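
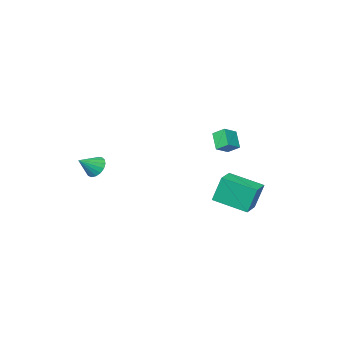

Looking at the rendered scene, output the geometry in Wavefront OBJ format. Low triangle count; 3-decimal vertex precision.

v -3.418 1.028 -4.243
v -3.823 1.342 -2.56
v -4.602 2.708 -4.841
v -5.007 3.022 -3.157
v -2.433 1.758 -4.143
v -2.838 2.072 -2.459
v -3.617 3.438 -4.74
v -4.022 3.752 -3.057
v -2.351 3.032 1.074
v -2.697 3.654 1.538
v -2.07 3.813 0.236
v -2.416 4.435 0.699
v -1.504 3.185 1.501
v -1.85 3.807 1.964
v -1.223 3.966 0.662
v -1.569 4.588 1.126
v 2.937 -1.491 -1.623
v 3.336 -1.25 -2.21
v 4.003 -1.489 -0.897
v 3.227 -0.947 -2.051
v 3.051 -0.77 -1.793
v 2.849 -0.757 -1.497
v 2.667 -0.913 -1.229
v 2.547 -1.201 -1.052
v 2.516 -1.556 -1.006
v 2.582 -1.896 -1.101
v 2.729 -2.143 -1.316
v 2.924 -2.241 -1.601
v 3.121 -2.167 -1.891
v 3.277 -1.938 -2.12
v 3.354 -1.607 -2.235
f 2 4 1
f 5 2 1
f 1 4 3
f 3 5 1
f 2 8 4
f 6 2 5
f 6 8 2
f 4 8 3
f 7 5 3
f 3 8 7
f 7 6 5
f 8 6 7
f 10 12 9
f 13 10 9
f 9 12 11
f 11 13 9
f 10 16 12
f 14 10 13
f 14 16 10
f 12 16 11
f 15 13 11
f 11 16 15
f 15 14 13
f 16 14 15
f 18 17 20
f 18 20 19
f 20 17 21
f 20 21 19
f 21 17 22
f 21 22 19
f 22 17 23
f 22 23 19
f 23 17 24
f 23 24 19
f 24 17 25
f 24 25 19
f 25 17 26
f 25 26 19
f 26 17 27
f 26 27 19
f 27 17 28
f 27 28 19
f 28 17 29
f 28 29 19
f 29 17 30
f 29 30 19
f 30 17 31
f 30 31 19
f 31 17 18
f 31 18 19



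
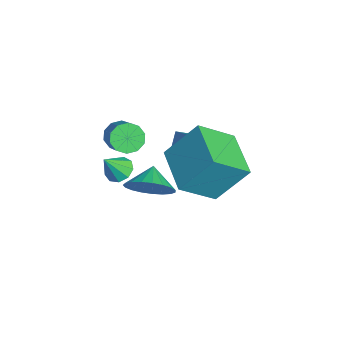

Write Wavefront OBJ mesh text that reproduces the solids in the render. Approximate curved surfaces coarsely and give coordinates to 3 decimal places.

v 4.254 1.041 1.117
v 4.812 1.077 1.946
v 3.426 1.319 1.663
v 4.847 1.465 1.801
v 4.78 1.78 1.538
v 4.622 1.967 1.202
v 4.4 1.994 0.852
v 4.152 1.856 0.547
v 3.923 1.577 0.341
v 3.75 1.206 0.269
v 3.665 0.806 0.344
v 3.682 0.446 0.552
v 3.797 0.19 0.858
v 3.992 0.08 1.209
v 4.231 0.137 1.544
v 4.475 0.35 1.805
v 4.681 0.682 1.947
v -0.76 2.5 -2.058
v -1.602 2.951 -0.927
v -0.841 3.395 -2.475
v -1.682 3.845 -1.344
v 0.582 2.995 -1.256
v -0.259 3.445 -0.125
v 0.502 3.889 -1.673
v -0.34 4.34 -0.542
v 0.603 3.6 -1.053
v 0.98 2.078 0.156
v 0.734 4.923 0.573
v 1.112 3.401 1.781
v 2.748 3.839 -1.421
v 3.126 2.317 -0.213
v 2.88 5.162 0.204
v 3.257 3.64 1.413
v -0.61 0.595 0.008
v -0.249 0.933 -0.516
v 0.99 1.044 0.409
v 0.63 0.705 0.932
v -0.459 1.241 -0.272
v 0.78 1.351 0.653
v -0.726 1.302 0.079
v 0.513 1.412 1.003
v -0.948 1.092 0.402
v 0.291 1.203 1.327
v -1.042 0.693 0.575
v 0.197 0.804 1.5
v -0.97 0.256 0.531
v 0.269 0.367 1.456
v -0.76 -0.051 0.287
v 0.479 0.059 1.212
v -0.493 -0.112 -0.063
v 0.746 -0.002 0.861
v -0.271 0.097 -0.387
v 0.968 0.208 0.538
v -0.177 0.496 -0.56
v 1.062 0.607 0.365
v 0.079 0.408 -1.528
v 0.676 0.325 -1.772
v 0.421 -0.228 -0.472
v 0.658 0.703 -1.538
v 0.369 0.943 -1.3
v -0.056 0.933 -1.169
v -0.417 0.677 -1.206
v -0.547 0.295 -1.393
v -0.384 -0.034 -1.644
v -0.004 -0.156 -1.841
v 0.414 -0.014 -1.891
f 2 1 4
f 2 4 3
f 4 1 5
f 4 5 3
f 5 1 6
f 5 6 3
f 6 1 7
f 6 7 3
f 7 1 8
f 7 8 3
f 8 1 9
f 8 9 3
f 9 1 10
f 9 10 3
f 10 1 11
f 10 11 3
f 11 1 12
f 11 12 3
f 12 1 13
f 12 13 3
f 13 1 14
f 13 14 3
f 14 1 15
f 14 15 3
f 15 1 16
f 15 16 3
f 16 1 17
f 16 17 3
f 17 1 2
f 17 2 3
f 19 21 18
f 22 19 18
f 18 21 20
f 20 22 18
f 19 25 21
f 23 19 22
f 23 25 19
f 21 25 20
f 24 22 20
f 20 25 24
f 24 23 22
f 25 23 24
f 27 29 26
f 30 27 26
f 26 29 28
f 28 30 26
f 27 33 29
f 31 27 30
f 31 33 27
f 29 33 28
f 32 30 28
f 28 33 32
f 32 31 30
f 33 31 32
f 35 34 38
f 35 38 36
f 36 38 39
f 36 39 37
f 38 34 40
f 38 40 39
f 39 40 41
f 39 41 37
f 40 34 42
f 40 42 41
f 41 42 43
f 41 43 37
f 42 34 44
f 42 44 43
f 43 44 45
f 43 45 37
f 44 34 46
f 44 46 45
f 45 46 47
f 45 47 37
f 46 34 48
f 46 48 47
f 47 48 49
f 47 49 37
f 48 34 50
f 48 50 49
f 49 50 51
f 49 51 37
f 50 34 52
f 50 52 51
f 51 52 53
f 51 53 37
f 52 34 54
f 52 54 53
f 53 54 55
f 53 55 37
f 54 34 35
f 54 35 55
f 55 35 36
f 55 36 37
f 57 56 59
f 57 59 58
f 59 56 60
f 59 60 58
f 60 56 61
f 60 61 58
f 61 56 62
f 61 62 58
f 62 56 63
f 62 63 58
f 63 56 64
f 63 64 58
f 64 56 65
f 64 65 58
f 65 56 66
f 65 66 58
f 66 56 57
f 66 57 58



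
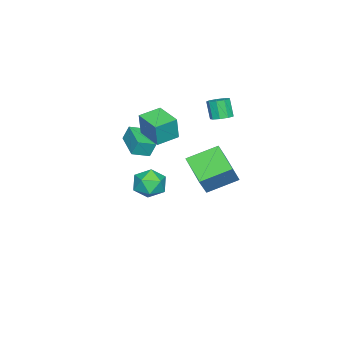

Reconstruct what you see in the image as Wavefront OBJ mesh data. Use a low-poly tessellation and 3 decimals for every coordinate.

v -2.36 1.982 2.955
v -1.722 2.128 3.201
v -2.081 1.724 4.372
v -2.72 1.578 4.125
v -2.006 2.511 3.246
v -2.366 2.106 4.417
v -2.456 2.646 3.154
v -2.816 2.242 4.325
v -2.861 2.471 2.969
v -3.221 2.066 4.14
v -3.032 2.067 2.777
v -3.392 1.662 3.948
v -2.888 1.623 2.668
v -3.248 1.219 3.839
v -2.498 1.348 2.693
v -2.857 0.943 3.864
v -2.043 1.369 2.84
v -2.402 0.965 4.011
v -1.736 1.677 3.041
v -2.096 1.273 4.212
v -2.086 -1.482 -2.816
v -0.994 -1.277 -2.534
v -1.566 -3.023 -3.706
v -0.474 -2.818 -3.424
v -1.229 -3.114 -2.614
v -1.551 -2.162 -2.064
v -1.009 -2.138 -4.176
v -1.331 -1.186 -3.626
v -0.329 -1.682 -3.374
v -0.465 -2.285 -2.409
v -2.095 -2.015 -3.831
v -2.231 -2.618 -2.866
v 2.633 2.418 1.531
v 1.516 3.882 2.313
v 3.861 3.795 0.709
v 2.744 5.259 1.49
v 3.576 2.401 2.91
v 2.459 3.865 3.691
v 4.804 3.778 2.087
v 3.687 5.242 2.869
v -2.025 -4.264 -0.171
v -2.169 -3.907 0.827
v -2.82 -3.46 -0.574
v -2.964 -3.103 0.425
v -0.596 -2.977 -0.425
v -0.74 -2.62 0.574
v -1.391 -2.173 -0.827
v -1.535 -1.816 0.171
v -1.596 -1.465 1.881
v -1.35 -1.47 3.452
v -0.671 0.026 1.742
v -0.425 0.021 3.313
v -0.375 -2.241 1.687
v -0.129 -2.246 3.258
v 0.55 -0.75 1.548
v 0.796 -0.755 3.119
f 2 1 5
f 2 5 3
f 3 5 6
f 3 6 4
f 5 1 7
f 5 7 6
f 6 7 8
f 6 8 4
f 7 1 9
f 7 9 8
f 8 9 10
f 8 10 4
f 9 1 11
f 9 11 10
f 10 11 12
f 10 12 4
f 11 1 13
f 11 13 12
f 12 13 14
f 12 14 4
f 13 1 15
f 13 15 14
f 14 15 16
f 14 16 4
f 15 1 17
f 15 17 16
f 16 17 18
f 16 18 4
f 17 1 19
f 17 19 18
f 18 19 20
f 18 20 4
f 19 1 2
f 19 2 20
f 20 2 3
f 20 3 4
f 21 32 26
f 21 26 22
f 21 22 28
f 21 28 31
f 21 31 32
f 22 26 30
f 26 32 25
f 32 31 23
f 31 28 27
f 28 22 29
f 24 30 25
f 24 25 23
f 24 23 27
f 24 27 29
f 24 29 30
f 25 30 26
f 23 25 32
f 27 23 31
f 29 27 28
f 30 29 22
f 34 36 33
f 37 34 33
f 33 36 35
f 35 37 33
f 34 40 36
f 38 34 37
f 38 40 34
f 36 40 35
f 39 37 35
f 35 40 39
f 39 38 37
f 40 38 39
f 42 44 41
f 45 42 41
f 41 44 43
f 43 45 41
f 42 48 44
f 46 42 45
f 46 48 42
f 44 48 43
f 47 45 43
f 43 48 47
f 47 46 45
f 48 46 47
f 50 52 49
f 53 50 49
f 49 52 51
f 51 53 49
f 50 56 52
f 54 50 53
f 54 56 50
f 52 56 51
f 55 53 51
f 51 56 55
f 55 54 53
f 56 54 55



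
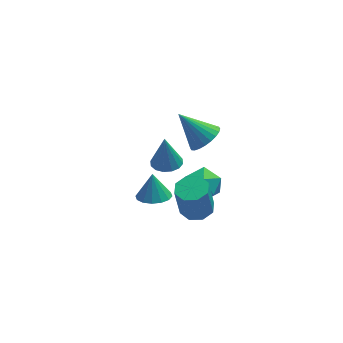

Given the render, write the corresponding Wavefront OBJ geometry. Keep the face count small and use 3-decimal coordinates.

v -0.083 1.299 -1.373
v 0.486 1.456 -2.355
v -0.986 -0.136 -2.125
v -0.417 0.021 -3.107
v 0.137 -0.357 -2.178
v 0.695 0.529 -1.714
v -1.195 0.791 -2.766
v -0.637 1.677 -2.302
v -0.202 1.142 -3.217
v 0.622 0.432 -2.853
v -1.122 0.888 -1.627
v -0.298 0.178 -1.263
v -1.038 -2.123 -1.215
v -0.512 -1.388 -1.045
v -0.835 -1.622 0.966
v -1.362 -2.357 0.795
v -1.189 -1.219 -1.135
v -1.513 -1.453 0.876
v -1.778 -1.58 -1.271
v -2.102 -1.813 0.739
v -1.934 -2.259 -1.375
v -2.258 -2.492 0.635
v -1.565 -2.858 -1.386
v -1.888 -3.092 0.625
v -0.887 -3.027 -1.296
v -1.211 -3.261 0.715
v -0.298 -2.667 -1.159
v -0.622 -2.9 0.851
v -0.142 -1.988 -1.055
v -0.466 -2.221 0.955
v -1.807 3.043 -2.471
v -0.973 2.737 -2.411
v -1.893 3.197 -0.509
v -0.93 3.195 -2.444
v -1.122 3.612 -2.485
v -1.497 3.876 -2.523
v -1.956 3.918 -2.546
v -2.374 3.725 -2.549
v -2.64 3.35 -2.532
v -2.684 2.892 -2.498
v -2.492 2.475 -2.457
v -2.117 2.211 -2.42
v -1.658 2.169 -2.396
v -1.24 2.362 -2.393
v -0.374 -0.556 3.028
v 0.404 -0.458 3.632
v -1.626 0.216 4.512
v 0.403 -0.115 3.454
v 0.285 0.16 3.21
v 0.066 0.326 2.939
v -0.22 0.358 2.681
v -0.53 0.251 2.476
v -0.815 0.021 2.355
v -1.034 -0.297 2.337
v -1.152 -0.655 2.423
v -1.151 -0.997 2.602
v -1.033 -1.273 2.845
v -0.814 -1.439 3.117
v -0.528 -1.471 3.374
v -0.218 -1.364 3.579
v 0.067 -1.133 3.7
v 0.286 -0.815 3.719
v -3.492 -3.846 2.055
v -2.617 -3.609 1.97
v -3.488 -3.374 3.405
v -2.86 -3.228 1.838
v -3.272 -3.012 1.764
v -3.743 -3.019 1.767
v -4.146 -3.248 1.848
v -4.375 -3.637 1.984
v -4.366 -4.082 2.139
v -4.124 -4.463 2.272
v -3.711 -4.679 2.346
v -3.24 -4.672 2.343
v -2.837 -4.443 2.262
v -2.609 -4.054 2.126
f 1 12 6
f 1 6 2
f 1 2 8
f 1 8 11
f 1 11 12
f 2 6 10
f 6 12 5
f 12 11 3
f 11 8 7
f 8 2 9
f 4 10 5
f 4 5 3
f 4 3 7
f 4 7 9
f 4 9 10
f 5 10 6
f 3 5 12
f 7 3 11
f 9 7 8
f 10 9 2
f 14 13 17
f 14 17 15
f 15 17 18
f 15 18 16
f 17 13 19
f 17 19 18
f 18 19 20
f 18 20 16
f 19 13 21
f 19 21 20
f 20 21 22
f 20 22 16
f 21 13 23
f 21 23 22
f 22 23 24
f 22 24 16
f 23 13 25
f 23 25 24
f 24 25 26
f 24 26 16
f 25 13 27
f 25 27 26
f 26 27 28
f 26 28 16
f 27 13 29
f 27 29 28
f 28 29 30
f 28 30 16
f 29 13 14
f 29 14 30
f 30 14 15
f 30 15 16
f 32 31 34
f 32 34 33
f 34 31 35
f 34 35 33
f 35 31 36
f 35 36 33
f 36 31 37
f 36 37 33
f 37 31 38
f 37 38 33
f 38 31 39
f 38 39 33
f 39 31 40
f 39 40 33
f 40 31 41
f 40 41 33
f 41 31 42
f 41 42 33
f 42 31 43
f 42 43 33
f 43 31 44
f 43 44 33
f 44 31 32
f 44 32 33
f 46 45 48
f 46 48 47
f 48 45 49
f 48 49 47
f 49 45 50
f 49 50 47
f 50 45 51
f 50 51 47
f 51 45 52
f 51 52 47
f 52 45 53
f 52 53 47
f 53 45 54
f 53 54 47
f 54 45 55
f 54 55 47
f 55 45 56
f 55 56 47
f 56 45 57
f 56 57 47
f 57 45 58
f 57 58 47
f 58 45 59
f 58 59 47
f 59 45 60
f 59 60 47
f 60 45 61
f 60 61 47
f 61 45 62
f 61 62 47
f 62 45 46
f 62 46 47
f 64 63 66
f 64 66 65
f 66 63 67
f 66 67 65
f 67 63 68
f 67 68 65
f 68 63 69
f 68 69 65
f 69 63 70
f 69 70 65
f 70 63 71
f 70 71 65
f 71 63 72
f 71 72 65
f 72 63 73
f 72 73 65
f 73 63 74
f 73 74 65
f 74 63 75
f 74 75 65
f 75 63 76
f 75 76 65
f 76 63 64
f 76 64 65



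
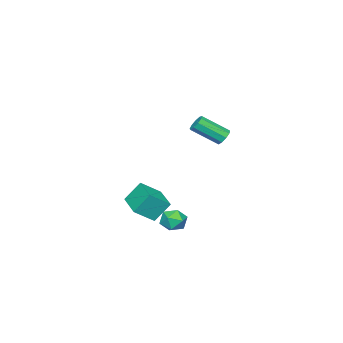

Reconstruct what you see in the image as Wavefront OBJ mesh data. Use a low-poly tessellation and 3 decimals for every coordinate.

v -2.085 2.295 3.435
v -1.656 2.224 3.022
v -0.806 0.894 4.132
v -1.235 0.965 4.545
v -1.547 2.517 3.288
v -0.697 1.186 4.399
v -1.689 2.705 3.624
v -0.84 1.375 4.734
v -2.017 2.702 3.871
v -1.168 1.371 4.981
v -2.376 2.509 3.914
v -1.527 1.178 5.024
v -2.599 2.215 3.733
v -1.75 0.885 4.843
v -2.581 1.96 3.412
v -1.732 0.629 4.523
v -2.331 1.861 3.103
v -1.482 0.53 4.213
v -1.965 1.965 2.948
v -1.116 0.635 4.058
v -1.783 0.052 -3.282
v -1.286 0.125 -4.021
v -1.014 -1.105 -2.879
v -0.517 -1.032 -3.618
v -0.45 -0.418 -2.973
v -0.925 0.297 -3.222
v -1.375 -1.277 -3.678
v -1.85 -0.562 -3.927
v -1.033 -0.697 -4.266
v -0.462 -0.166 -3.83
v -1.838 -0.814 -3.07
v -1.267 -0.283 -2.634
v -3.94 -4.443 -4.467
v -2.87 -5.18 -3.516
v -4.603 -3.741 -3.178
v -3.533 -4.478 -2.227
v -2.667 -2.862 -4.673
v -1.597 -3.599 -3.722
v -3.33 -2.16 -3.384
v -2.26 -2.897 -2.433
f 2 1 5
f 2 5 3
f 3 5 6
f 3 6 4
f 5 1 7
f 5 7 6
f 6 7 8
f 6 8 4
f 7 1 9
f 7 9 8
f 8 9 10
f 8 10 4
f 9 1 11
f 9 11 10
f 10 11 12
f 10 12 4
f 11 1 13
f 11 13 12
f 12 13 14
f 12 14 4
f 13 1 15
f 13 15 14
f 14 15 16
f 14 16 4
f 15 1 17
f 15 17 16
f 16 17 18
f 16 18 4
f 17 1 19
f 17 19 18
f 18 19 20
f 18 20 4
f 19 1 2
f 19 2 20
f 20 2 3
f 20 3 4
f 21 32 26
f 21 26 22
f 21 22 28
f 21 28 31
f 21 31 32
f 22 26 30
f 26 32 25
f 32 31 23
f 31 28 27
f 28 22 29
f 24 30 25
f 24 25 23
f 24 23 27
f 24 27 29
f 24 29 30
f 25 30 26
f 23 25 32
f 27 23 31
f 29 27 28
f 30 29 22
f 34 36 33
f 37 34 33
f 33 36 35
f 35 37 33
f 34 40 36
f 38 34 37
f 38 40 34
f 36 40 35
f 39 37 35
f 35 40 39
f 39 38 37
f 40 38 39



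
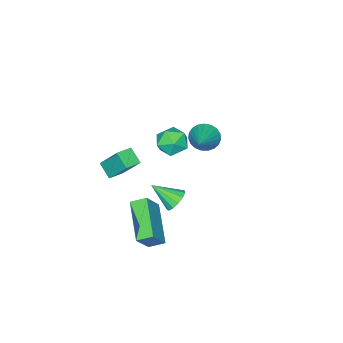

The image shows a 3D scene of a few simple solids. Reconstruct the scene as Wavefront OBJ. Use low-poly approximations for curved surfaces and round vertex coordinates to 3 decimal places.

v 0.778 3.814 1.216
v 1.396 4.369 1.209
v 1.664 2.831 1.451
v 2.282 3.386 1.444
v 1.729 3.387 2.064
v 1.182 3.995 1.919
v 1.878 3.205 0.741
v 1.331 3.813 0.596
v 2.076 3.993 0.916
v 1.984 4.105 1.734
v 1.076 3.095 0.926
v 0.984 3.207 1.744
v -2.704 1.91 -2.254
v -2.22 1.741 -2.829
v -1.216 2.81 -1.266
v -2.333 2.027 -2.919
v -2.511 2.292 -2.894
v -2.721 2.492 -2.758
v -2.929 2.59 -2.535
v -3.098 2.571 -2.264
v -3.198 2.438 -1.99
v -3.214 2.213 -1.763
v -3.14 1.936 -1.62
v -2.992 1.654 -1.587
v -2.793 1.417 -1.669
v -2.58 1.264 -1.853
v -2.387 1.224 -2.105
v -2.25 1.302 -2.384
v -2.19 1.485 -2.64
v 1.866 2.092 -4.235
v 1.407 2.692 -3.891
v 3.126 3.59 -5.171
v 2.667 4.191 -4.827
v 2.673 2.089 -3.153
v 2.214 2.69 -2.809
v 3.933 3.588 -4.089
v 3.474 4.188 -3.745
v 2.065 4.304 -2.078
v 2.654 4.402 -2.307
v 2.555 3.276 -1.262
v 2.621 4.616 -2.018
v 2.411 4.73 -1.748
v 2.091 4.709 -1.583
v 1.763 4.559 -1.574
v 1.531 4.328 -1.726
v 1.468 4.09 -1.989
v 1.595 3.919 -2.28
v 1.871 3.87 -2.507
v 2.209 3.959 -2.598
v 2.501 4.158 -2.523
v 3.349 1.815 0.347
v 3.272 2.77 1.591
v 3.513 2.506 -0.173
v 3.436 3.461 1.071
v 4.144 1.719 0.469
v 4.067 2.674 1.713
v 4.308 2.41 -0.051
v 4.231 3.365 1.193
f 1 12 6
f 1 6 2
f 1 2 8
f 1 8 11
f 1 11 12
f 2 6 10
f 6 12 5
f 12 11 3
f 11 8 7
f 8 2 9
f 4 10 5
f 4 5 3
f 4 3 7
f 4 7 9
f 4 9 10
f 5 10 6
f 3 5 12
f 7 3 11
f 9 7 8
f 10 9 2
f 14 13 16
f 14 16 15
f 16 13 17
f 16 17 15
f 17 13 18
f 17 18 15
f 18 13 19
f 18 19 15
f 19 13 20
f 19 20 15
f 20 13 21
f 20 21 15
f 21 13 22
f 21 22 15
f 22 13 23
f 22 23 15
f 23 13 24
f 23 24 15
f 24 13 25
f 24 25 15
f 25 13 26
f 25 26 15
f 26 13 27
f 26 27 15
f 27 13 28
f 27 28 15
f 28 13 29
f 28 29 15
f 29 13 14
f 29 14 15
f 31 33 30
f 34 31 30
f 30 33 32
f 32 34 30
f 31 37 33
f 35 31 34
f 35 37 31
f 33 37 32
f 36 34 32
f 32 37 36
f 36 35 34
f 37 35 36
f 39 38 41
f 39 41 40
f 41 38 42
f 41 42 40
f 42 38 43
f 42 43 40
f 43 38 44
f 43 44 40
f 44 38 45
f 44 45 40
f 45 38 46
f 45 46 40
f 46 38 47
f 46 47 40
f 47 38 48
f 47 48 40
f 48 38 49
f 48 49 40
f 49 38 50
f 49 50 40
f 50 38 39
f 50 39 40
f 52 54 51
f 55 52 51
f 51 54 53
f 53 55 51
f 52 58 54
f 56 52 55
f 56 58 52
f 54 58 53
f 57 55 53
f 53 58 57
f 57 56 55
f 58 56 57



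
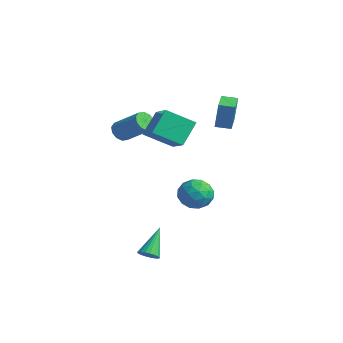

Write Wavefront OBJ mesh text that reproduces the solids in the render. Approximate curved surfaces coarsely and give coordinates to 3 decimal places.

v 2.303 -4.344 -3.763
v 2.868 -4.352 -3.484
v 1.617 -3.136 -2.337
v 2.89 -4.147 -3.647
v 2.811 -3.977 -3.829
v 2.644 -3.87 -4
v 2.418 -3.845 -4.13
v 2.172 -3.906 -4.196
v 1.948 -4.043 -4.188
v 1.787 -4.232 -4.106
v 1.714 -4.44 -3.964
v 1.743 -4.632 -3.788
v 1.869 -4.773 -3.607
v 2.07 -4.841 -3.453
v 2.311 -4.822 -3.353
v 2.551 -4.721 -3.323
v 2.748 -4.555 -3.37
v -4.473 -1.583 2.186
v -4.083 -2.137 1.974
v -2.536 -1.511 3.181
v -2.927 -0.957 3.394
v -4.005 -1.803 1.7
v -2.458 -1.177 2.908
v -4.105 -1.385 1.612
v -2.559 -0.759 2.82
v -4.347 -1.043 1.743
v -2.8 -0.416 2.951
v -4.636 -0.907 2.044
v -3.089 -0.281 3.252
v -4.864 -1.029 2.399
v -3.317 -0.403 3.606
v -4.942 -1.363 2.672
v -3.395 -0.737 3.88
v -4.841 -1.781 2.76
v -3.295 -1.155 3.968
v -4.6 -2.124 2.629
v -3.053 -1.497 3.837
v -4.311 -2.259 2.328
v -2.764 -1.633 3.536
v -2.203 -1.641 2.825
v -0.617 -2.082 3.669
v -2.567 -0.504 4.105
v -0.981 -0.945 4.949
v -1.299 -0.255 1.851
v 0.287 -0.696 2.695
v -1.663 0.882 3.131
v -0.077 0.441 3.975
v -0.704 1.537 -1.578
v 0.116 1.183 -0.948
v -0.736 -0.023 -2.412
v 0.084 -0.377 -1.782
v -0.904 -0.206 -1.347
v -0.884 0.758 -0.832
v 0.264 0.402 -2.528
v 0.284 1.366 -2.013
v 0.715 0.482 -1.535
v -0.007 0.106 -0.805
v -0.613 1.054 -2.555
v -1.335 0.678 -1.825
v -0.291 1.497 -1.19
v -0.329 -0.337 -2.17
v -0.91 -0.236 -1.915
v -0.427 -0.444 -1.544
v -0.879 1.247 -1.121
v -0.397 1.039 -0.751
v -0.997 0.223 -0.986
v -0.223 0.121 -2.609
v 0.259 -0.087 -2.239
v -0.193 1.604 -1.816
v 0.29 1.396 -1.445
v 0.377 0.937 -2.374
v 0.543 0.877 -1.165
v 0.524 -0.04 -1.655
v 0.63 0.417 -2.094
v 0.642 0.984 -1.791
v 0.119 0.656 -0.735
v 0.1 -0.261 -1.226
v -0.481 -0.161 -0.97
v -0.47 0.406 -0.667
v 0.471 0.244 -1.081
v -0.72 1.421 -2.134
v -0.739 0.504 -2.625
v -0.15 0.754 -2.693
v -0.139 1.321 -2.39
v -1.144 1.2 -1.705
v -1.163 0.283 -2.195
v -1.262 0.176 -1.569
v -1.25 0.743 -1.266
v -1.091 0.916 -2.279
v -2.318 3.537 2.763
v -2.182 3.679 4.451
v -1.689 4.227 2.654
v -1.553 4.369 4.342
v -1.107 2.431 2.758
v -0.971 2.573 4.446
v -0.478 3.121 2.649
v -0.342 3.263 4.337
f 2 1 4
f 2 4 3
f 4 1 5
f 4 5 3
f 5 1 6
f 5 6 3
f 6 1 7
f 6 7 3
f 7 1 8
f 7 8 3
f 8 1 9
f 8 9 3
f 9 1 10
f 9 10 3
f 10 1 11
f 10 11 3
f 11 1 12
f 11 12 3
f 12 1 13
f 12 13 3
f 13 1 14
f 13 14 3
f 14 1 15
f 14 15 3
f 15 1 16
f 15 16 3
f 16 1 17
f 16 17 3
f 17 1 2
f 17 2 3
f 19 18 22
f 19 22 20
f 20 22 23
f 20 23 21
f 22 18 24
f 22 24 23
f 23 24 25
f 23 25 21
f 24 18 26
f 24 26 25
f 25 26 27
f 25 27 21
f 26 18 28
f 26 28 27
f 27 28 29
f 27 29 21
f 28 18 30
f 28 30 29
f 29 30 31
f 29 31 21
f 30 18 32
f 30 32 31
f 31 32 33
f 31 33 21
f 32 18 34
f 32 34 33
f 33 34 35
f 33 35 21
f 34 18 36
f 34 36 35
f 35 36 37
f 35 37 21
f 36 18 38
f 36 38 37
f 37 38 39
f 37 39 21
f 38 18 19
f 38 19 39
f 39 19 20
f 39 20 21
f 41 43 40
f 44 41 40
f 40 43 42
f 42 44 40
f 41 47 43
f 45 41 44
f 45 47 41
f 43 47 42
f 46 44 42
f 42 47 46
f 46 45 44
f 47 45 46
f 48 85 64
f 85 59 88
f 64 88 53
f 85 88 64
f 48 64 60
f 64 53 65
f 60 65 49
f 64 65 60
f 48 60 69
f 60 49 70
f 69 70 55
f 60 70 69
f 48 69 81
f 69 55 84
f 81 84 58
f 69 84 81
f 48 81 85
f 81 58 89
f 85 89 59
f 81 89 85
f 49 65 76
f 65 53 79
f 76 79 57
f 65 79 76
f 53 88 66
f 88 59 87
f 66 87 52
f 88 87 66
f 59 89 86
f 89 58 82
f 86 82 50
f 89 82 86
f 58 84 83
f 84 55 71
f 83 71 54
f 84 71 83
f 55 70 75
f 70 49 72
f 75 72 56
f 70 72 75
f 51 77 63
f 77 57 78
f 63 78 52
f 77 78 63
f 51 63 61
f 63 52 62
f 61 62 50
f 63 62 61
f 51 61 68
f 61 50 67
f 68 67 54
f 61 67 68
f 51 68 73
f 68 54 74
f 73 74 56
f 68 74 73
f 51 73 77
f 73 56 80
f 77 80 57
f 73 80 77
f 52 78 66
f 78 57 79
f 66 79 53
f 78 79 66
f 50 62 86
f 62 52 87
f 86 87 59
f 62 87 86
f 54 67 83
f 67 50 82
f 83 82 58
f 67 82 83
f 56 74 75
f 74 54 71
f 75 71 55
f 74 71 75
f 57 80 76
f 80 56 72
f 76 72 49
f 80 72 76
f 91 93 90
f 94 91 90
f 90 93 92
f 92 94 90
f 91 97 93
f 95 91 94
f 95 97 91
f 93 97 92
f 96 94 92
f 92 97 96
f 96 95 94
f 97 95 96



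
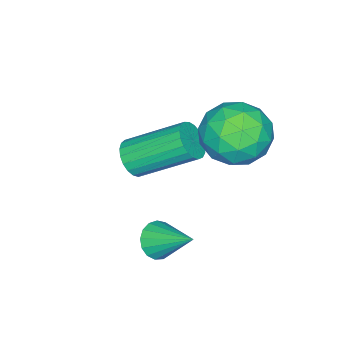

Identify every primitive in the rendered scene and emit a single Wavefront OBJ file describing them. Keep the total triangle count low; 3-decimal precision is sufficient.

v -0.366 2.546 -1.937
v 0.221 2.407 -1.846
v -0.214 3.734 -1.103
v 0.226 2.574 -2.085
v 0.095 2.735 -2.29
v -0.142 2.853 -2.415
v -0.429 2.9 -2.43
v -0.703 2.866 -2.332
v -0.898 2.759 -2.144
v -0.972 2.603 -1.909
v -0.907 2.434 -1.68
v -0.718 2.29 -1.51
v -0.448 2.206 -1.438
v -0.159 2.199 -1.48
v 0.082 2.271 -1.628
v -2.583 0.301 -1.311
v -2.111 0.201 -0.891
v -2.744 1.759 0.191
v -3.217 1.859 -0.229
v -1.997 0.368 -1.064
v -2.63 1.926 0.018
v -1.984 0.523 -1.28
v -2.617 2.081 -0.198
v -2.075 0.64 -1.501
v -2.708 2.198 -0.419
v -2.254 0.698 -1.69
v -2.887 2.256 -0.607
v -2.489 0.687 -1.813
v -3.123 2.246 -0.73
v -2.741 0.61 -1.849
v -3.375 2.168 -0.767
v -2.966 0.479 -1.792
v -3.6 2.037 -0.71
v -3.125 0.318 -1.652
v -3.758 1.876 -0.57
v -3.19 0.153 -1.453
v -3.823 1.711 -0.371
v -3.15 0.014 -1.23
v -3.783 1.572 -0.148
v -3.012 -0.075 -1.02
v -3.645 1.483 0.062
v -2.8 -0.1 -0.861
v -3.433 1.459 0.221
v -2.55 -0.055 -0.78
v -3.184 1.503 0.302
v -2.307 0.052 -0.79
v -2.94 1.61 0.292
v -3.748 3.631 1.514
v -2.848 4.082 1.088
v -3.652 2.318 0.332
v -2.752 2.769 -0.094
v -2.72 2.326 0.905
v -2.78 3.138 1.636
v -3.72 3.262 -0.216
v -3.78 4.074 0.515
v -2.831 3.854 0.018
v -2.213 3.275 0.711
v -4.287 3.125 0.709
v -3.669 2.546 1.402
v -3.307 3.972 1.405
v -3.193 2.428 0.015
v -3.175 2.168 0.603
v -2.646 2.433 0.352
v -3.267 3.417 1.727
v -2.738 3.682 1.476
v -2.662 2.65 1.369
v -3.762 2.718 -0.056
v -3.233 2.983 -0.307
v -3.854 3.967 1.068
v -3.325 4.232 0.817
v -3.838 3.75 0.051
v -2.767 4.102 0.525
v -2.71 3.331 -0.169
v -3.28 3.621 -0.241
v -3.315 4.098 0.189
v -2.404 3.763 0.933
v -2.347 2.991 0.238
v -2.329 2.731 0.825
v -2.364 3.208 1.255
v -2.394 3.629 0.304
v -4.153 3.409 1.182
v -4.096 2.637 0.487
v -4.136 3.192 0.165
v -4.171 3.669 0.595
v -3.79 3.069 1.589
v -3.733 2.298 0.895
v -3.185 2.302 1.231
v -3.22 2.779 1.661
v -4.106 2.771 1.116
f 2 1 4
f 2 4 3
f 4 1 5
f 4 5 3
f 5 1 6
f 5 6 3
f 6 1 7
f 6 7 3
f 7 1 8
f 7 8 3
f 8 1 9
f 8 9 3
f 9 1 10
f 9 10 3
f 10 1 11
f 10 11 3
f 11 1 12
f 11 12 3
f 12 1 13
f 12 13 3
f 13 1 14
f 13 14 3
f 14 1 15
f 14 15 3
f 15 1 2
f 15 2 3
f 17 16 20
f 17 20 18
f 18 20 21
f 18 21 19
f 20 16 22
f 20 22 21
f 21 22 23
f 21 23 19
f 22 16 24
f 22 24 23
f 23 24 25
f 23 25 19
f 24 16 26
f 24 26 25
f 25 26 27
f 25 27 19
f 26 16 28
f 26 28 27
f 27 28 29
f 27 29 19
f 28 16 30
f 28 30 29
f 29 30 31
f 29 31 19
f 30 16 32
f 30 32 31
f 31 32 33
f 31 33 19
f 32 16 34
f 32 34 33
f 33 34 35
f 33 35 19
f 34 16 36
f 34 36 35
f 35 36 37
f 35 37 19
f 36 16 38
f 36 38 37
f 37 38 39
f 37 39 19
f 38 16 40
f 38 40 39
f 39 40 41
f 39 41 19
f 40 16 42
f 40 42 41
f 41 42 43
f 41 43 19
f 42 16 44
f 42 44 43
f 43 44 45
f 43 45 19
f 44 16 46
f 44 46 45
f 45 46 47
f 45 47 19
f 46 16 17
f 46 17 47
f 47 17 18
f 47 18 19
f 48 85 64
f 85 59 88
f 64 88 53
f 85 88 64
f 48 64 60
f 64 53 65
f 60 65 49
f 64 65 60
f 48 60 69
f 60 49 70
f 69 70 55
f 60 70 69
f 48 69 81
f 69 55 84
f 81 84 58
f 69 84 81
f 48 81 85
f 81 58 89
f 85 89 59
f 81 89 85
f 49 65 76
f 65 53 79
f 76 79 57
f 65 79 76
f 53 88 66
f 88 59 87
f 66 87 52
f 88 87 66
f 59 89 86
f 89 58 82
f 86 82 50
f 89 82 86
f 58 84 83
f 84 55 71
f 83 71 54
f 84 71 83
f 55 70 75
f 70 49 72
f 75 72 56
f 70 72 75
f 51 77 63
f 77 57 78
f 63 78 52
f 77 78 63
f 51 63 61
f 63 52 62
f 61 62 50
f 63 62 61
f 51 61 68
f 61 50 67
f 68 67 54
f 61 67 68
f 51 68 73
f 68 54 74
f 73 74 56
f 68 74 73
f 51 73 77
f 73 56 80
f 77 80 57
f 73 80 77
f 52 78 66
f 78 57 79
f 66 79 53
f 78 79 66
f 50 62 86
f 62 52 87
f 86 87 59
f 62 87 86
f 54 67 83
f 67 50 82
f 83 82 58
f 67 82 83
f 56 74 75
f 74 54 71
f 75 71 55
f 74 71 75
f 57 80 76
f 80 56 72
f 76 72 49
f 80 72 76



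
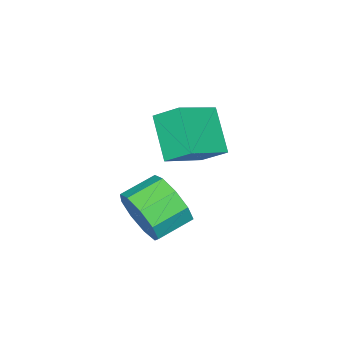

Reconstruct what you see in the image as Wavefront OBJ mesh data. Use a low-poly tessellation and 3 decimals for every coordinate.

v 3.401 0.399 0.694
v 3.807 0.764 1.434
v 2.785 1.187 1.786
v 2.379 0.821 1.046
v 3.814 1.177 0.959
v 2.792 1.599 1.311
v 3.628 1.225 0.36
v 2.606 1.648 0.712
v 3.335 0.887 -0.083
v 2.314 1.31 0.269
v 3.074 0.32 -0.162
v 2.052 0.743 0.19
v 2.965 -0.21 0.159
v 1.943 0.213 0.511
v 3.06 -0.455 0.731
v 2.039 -0.033 1.083
v 3.315 -0.301 1.285
v 2.293 0.122 1.637
v 3.61 0.181 1.563
v 2.588 0.603 1.915
v -0.691 -0.846 1.898
v 0.697 -1.134 2.596
v -0.834 -0.034 2.516
v 0.554 -0.323 3.215
v 0.046 0.103 0.825
v 1.434 -0.186 1.524
v -0.097 0.914 1.444
v 1.291 0.626 2.142
f 2 1 5
f 2 5 3
f 3 5 6
f 3 6 4
f 5 1 7
f 5 7 6
f 6 7 8
f 6 8 4
f 7 1 9
f 7 9 8
f 8 9 10
f 8 10 4
f 9 1 11
f 9 11 10
f 10 11 12
f 10 12 4
f 11 1 13
f 11 13 12
f 12 13 14
f 12 14 4
f 13 1 15
f 13 15 14
f 14 15 16
f 14 16 4
f 15 1 17
f 15 17 16
f 16 17 18
f 16 18 4
f 17 1 19
f 17 19 18
f 18 19 20
f 18 20 4
f 19 1 2
f 19 2 20
f 20 2 3
f 20 3 4
f 22 24 21
f 25 22 21
f 21 24 23
f 23 25 21
f 22 28 24
f 26 22 25
f 26 28 22
f 24 28 23
f 27 25 23
f 23 28 27
f 27 26 25
f 28 26 27



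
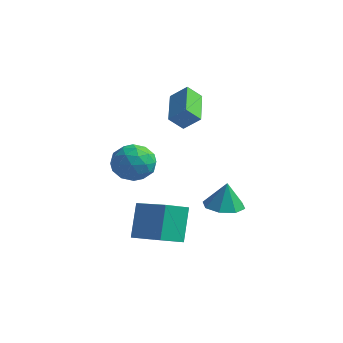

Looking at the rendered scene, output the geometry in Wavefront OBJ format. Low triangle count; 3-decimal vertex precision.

v -0.269 -2.486 -4.153
v -0.704 -1.68 -2.397
v 0.022 -1.289 -4.63
v -0.414 -0.484 -2.874
v 1.794 -2.736 -3.526
v 1.358 -1.931 -1.77
v 2.084 -1.54 -4.003
v 1.649 -0.734 -2.247
v 1.446 1.852 -3.051
v 2.402 1.575 -3.139
v 1.594 1.908 -1.609
v 2.315 2.335 -3.159
v 1.718 2.812 -3.116
v 0.961 2.727 -3.035
v 0.489 2.129 -2.963
v 0.577 1.369 -2.942
v 1.174 0.892 -2.985
v 1.93 0.977 -3.066
v -3.348 -0.221 -0.46
v -2.74 0.749 -0.524
v -1.86 -1.189 -0.996
v -1.252 -0.219 -1.06
v -1.586 -0.62 -0.04
v -2.506 -0.021 0.292
v -2.094 -0.419 -1.812
v -3.014 0.18 -1.48
v -1.965 0.627 -1.359
v -1.651 0.502 -0.264
v -2.949 -0.942 -1.256
v -2.635 -1.067 -0.161
v -3.175 0.349 -0.445
v -1.425 -0.789 -1.075
v -1.622 -1.024 -0.475
v -1.265 -0.454 -0.513
v -3.037 -0.104 0.035
v -2.68 0.466 -0.003
v -2.001 -0.338 0.282
v -1.92 -0.906 -1.517
v -1.563 -0.336 -1.555
v -3.335 0.014 -1.007
v -2.978 0.584 -1.045
v -2.599 -0.102 -1.802
v -2.362 0.847 -0.974
v -1.487 0.278 -1.289
v -1.982 0.161 -1.731
v -2.523 0.513 -1.536
v -2.177 0.774 -0.33
v -1.303 0.205 -0.645
v -1.499 -0.03 -0.045
v -2.04 0.321 0.15
v -1.722 0.702 -0.821
v -3.297 -0.645 -0.875
v -2.423 -1.214 -1.19
v -2.56 -0.761 -1.67
v -3.101 -0.41 -1.475
v -3.113 -0.718 -0.231
v -2.238 -1.287 -0.546
v -2.077 -0.953 0.016
v -2.618 -0.601 0.211
v -2.878 -1.142 -0.699
v -2.797 3.795 1.625
v -3.152 3.153 2.32
v -2 4.138 2.349
v -2.355 3.496 3.043
v -1.485 2.284 0.897
v -1.84 1.642 1.591
v -0.688 2.627 1.62
v -1.043 1.985 2.315
f 2 4 1
f 5 2 1
f 1 4 3
f 3 5 1
f 2 8 4
f 6 2 5
f 6 8 2
f 4 8 3
f 7 5 3
f 3 8 7
f 7 6 5
f 8 6 7
f 10 9 12
f 10 12 11
f 12 9 13
f 12 13 11
f 13 9 14
f 13 14 11
f 14 9 15
f 14 15 11
f 15 9 16
f 15 16 11
f 16 9 17
f 16 17 11
f 17 9 18
f 17 18 11
f 18 9 10
f 18 10 11
f 19 56 35
f 56 30 59
f 35 59 24
f 56 59 35
f 19 35 31
f 35 24 36
f 31 36 20
f 35 36 31
f 19 31 40
f 31 20 41
f 40 41 26
f 31 41 40
f 19 40 52
f 40 26 55
f 52 55 29
f 40 55 52
f 19 52 56
f 52 29 60
f 56 60 30
f 52 60 56
f 20 36 47
f 36 24 50
f 47 50 28
f 36 50 47
f 24 59 37
f 59 30 58
f 37 58 23
f 59 58 37
f 30 60 57
f 60 29 53
f 57 53 21
f 60 53 57
f 29 55 54
f 55 26 42
f 54 42 25
f 55 42 54
f 26 41 46
f 41 20 43
f 46 43 27
f 41 43 46
f 22 48 34
f 48 28 49
f 34 49 23
f 48 49 34
f 22 34 32
f 34 23 33
f 32 33 21
f 34 33 32
f 22 32 39
f 32 21 38
f 39 38 25
f 32 38 39
f 22 39 44
f 39 25 45
f 44 45 27
f 39 45 44
f 22 44 48
f 44 27 51
f 48 51 28
f 44 51 48
f 23 49 37
f 49 28 50
f 37 50 24
f 49 50 37
f 21 33 57
f 33 23 58
f 57 58 30
f 33 58 57
f 25 38 54
f 38 21 53
f 54 53 29
f 38 53 54
f 27 45 46
f 45 25 42
f 46 42 26
f 45 42 46
f 28 51 47
f 51 27 43
f 47 43 20
f 51 43 47
f 62 64 61
f 65 62 61
f 61 64 63
f 63 65 61
f 62 68 64
f 66 62 65
f 66 68 62
f 64 68 63
f 67 65 63
f 63 68 67
f 67 66 65
f 68 66 67



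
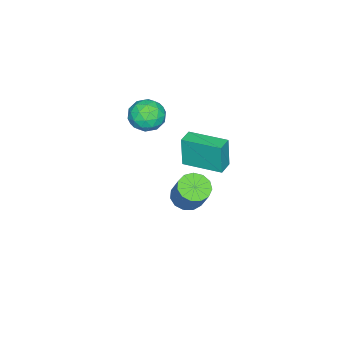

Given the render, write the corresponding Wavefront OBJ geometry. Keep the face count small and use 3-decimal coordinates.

v -3.668 -0.555 -1.252
v -3.744 -0.666 0.462
v -3.765 1.509 -1.122
v -3.841 1.397 0.592
v -2.819 -0.517 -1.212
v -2.895 -0.629 0.502
v -2.916 1.546 -1.082
v -2.992 1.435 0.632
v 2.609 2.584 2.107
v 3.292 2.76 1.773
v 3.774 3.371 3.079
v 3.091 3.196 3.413
v 3.03 3.106 1.708
v 3.511 3.717 3.014
v 2.634 3.287 1.769
v 3.115 3.898 3.075
v 2.23 3.245 1.938
v 2.712 3.856 3.244
v 1.947 2.993 2.16
v 2.428 3.604 3.466
v 1.874 2.612 2.365
v 2.355 3.223 3.671
v 2.034 2.221 2.489
v 2.516 2.832 3.795
v 2.377 1.947 2.491
v 2.858 2.558 3.797
v 2.794 1.874 2.371
v 3.275 2.485 3.677
v 3.152 2.027 2.168
v 3.633 2.638 3.474
v 3.338 2.357 1.945
v 3.819 2.969 3.251
v -1.374 -0.851 2.764
v -0.693 -1.538 2.742
v -2.467 -1.942 3.018
v -1.786 -2.629 2.996
v -1.816 -2 3.731
v -1.14 -1.326 3.574
v -2.02 -2.154 2.186
v -1.344 -1.48 2.029
v -1.092 -2.344 2.386
v -0.966 -2.248 3.34
v -2.194 -1.232 2.42
v -2.068 -1.136 3.374
v -0.937 -1.099 2.731
v -2.223 -2.381 3.029
v -2.24 -2.011 3.461
v -1.84 -2.415 3.448
v -1.2 -0.974 3.219
v -0.8 -1.378 3.207
v -1.46 -1.649 3.788
v -2.36 -2.102 2.553
v -1.96 -2.506 2.541
v -1.32 -1.065 2.312
v -0.92 -1.469 2.299
v -1.7 -1.831 1.972
v -0.772 -1.976 2.509
v -1.415 -2.617 2.658
v -1.552 -2.338 2.182
v -1.155 -1.942 2.09
v -0.698 -1.92 3.069
v -1.34 -2.561 3.219
v -1.358 -2.191 3.65
v -0.961 -1.795 3.558
v -0.933 -2.393 2.86
v -1.82 -0.919 2.541
v -2.462 -1.56 2.691
v -2.199 -1.685 2.202
v -1.802 -1.289 2.11
v -1.745 -0.863 3.102
v -2.388 -1.504 3.251
v -2.005 -1.538 3.67
v -1.608 -1.142 3.578
v -2.227 -1.087 2.9
f 2 4 1
f 5 2 1
f 1 4 3
f 3 5 1
f 2 8 4
f 6 2 5
f 6 8 2
f 4 8 3
f 7 5 3
f 3 8 7
f 7 6 5
f 8 6 7
f 10 9 13
f 10 13 11
f 11 13 14
f 11 14 12
f 13 9 15
f 13 15 14
f 14 15 16
f 14 16 12
f 15 9 17
f 15 17 16
f 16 17 18
f 16 18 12
f 17 9 19
f 17 19 18
f 18 19 20
f 18 20 12
f 19 9 21
f 19 21 20
f 20 21 22
f 20 22 12
f 21 9 23
f 21 23 22
f 22 23 24
f 22 24 12
f 23 9 25
f 23 25 24
f 24 25 26
f 24 26 12
f 25 9 27
f 25 27 26
f 26 27 28
f 26 28 12
f 27 9 29
f 27 29 28
f 28 29 30
f 28 30 12
f 29 9 31
f 29 31 30
f 30 31 32
f 30 32 12
f 31 9 10
f 31 10 32
f 32 10 11
f 32 11 12
f 33 70 49
f 70 44 73
f 49 73 38
f 70 73 49
f 33 49 45
f 49 38 50
f 45 50 34
f 49 50 45
f 33 45 54
f 45 34 55
f 54 55 40
f 45 55 54
f 33 54 66
f 54 40 69
f 66 69 43
f 54 69 66
f 33 66 70
f 66 43 74
f 70 74 44
f 66 74 70
f 34 50 61
f 50 38 64
f 61 64 42
f 50 64 61
f 38 73 51
f 73 44 72
f 51 72 37
f 73 72 51
f 44 74 71
f 74 43 67
f 71 67 35
f 74 67 71
f 43 69 68
f 69 40 56
f 68 56 39
f 69 56 68
f 40 55 60
f 55 34 57
f 60 57 41
f 55 57 60
f 36 62 48
f 62 42 63
f 48 63 37
f 62 63 48
f 36 48 46
f 48 37 47
f 46 47 35
f 48 47 46
f 36 46 53
f 46 35 52
f 53 52 39
f 46 52 53
f 36 53 58
f 53 39 59
f 58 59 41
f 53 59 58
f 36 58 62
f 58 41 65
f 62 65 42
f 58 65 62
f 37 63 51
f 63 42 64
f 51 64 38
f 63 64 51
f 35 47 71
f 47 37 72
f 71 72 44
f 47 72 71
f 39 52 68
f 52 35 67
f 68 67 43
f 52 67 68
f 41 59 60
f 59 39 56
f 60 56 40
f 59 56 60
f 42 65 61
f 65 41 57
f 61 57 34
f 65 57 61



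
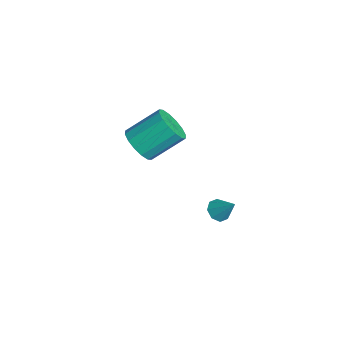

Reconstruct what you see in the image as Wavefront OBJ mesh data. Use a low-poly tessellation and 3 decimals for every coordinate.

v 3.536 -2.437 -4.061
v 3.971 -2.904 -4.11
v 4.244 -1.883 -3.079
v 4.073 -2.522 -4.399
v 3.861 -2.09 -4.49
v 3.459 -1.861 -4.329
v 3.102 -1.969 -4.011
v 3 -2.351 -3.722
v 3.212 -2.783 -3.631
v 3.614 -3.012 -3.792
v -2.656 -4.607 -4.072
v -1.855 -5.029 -3.52
v -1.823 -3.314 -2.257
v -2.624 -2.893 -2.808
v -1.615 -4.739 -3.92
v -1.583 -3.024 -2.656
v -1.655 -4.413 -4.36
v -1.623 -2.699 -3.097
v -1.962 -4.14 -4.723
v -1.93 -2.426 -3.46
v -2.456 -3.992 -4.912
v -2.424 -2.278 -3.648
v -3.003 -4.009 -4.875
v -2.971 -2.294 -3.611
v -3.457 -4.186 -4.623
v -3.425 -2.471 -3.36
v -3.697 -4.476 -4.224
v -3.665 -2.761 -2.96
v -3.657 -4.801 -3.783
v -3.625 -3.087 -2.52
v -3.35 -5.074 -3.42
v -3.318 -3.36 -2.157
v -2.856 -5.222 -3.232
v -2.824 -3.508 -1.968
v -2.309 -5.206 -3.269
v -2.277 -3.491 -2.005
f 2 1 4
f 2 4 3
f 4 1 5
f 4 5 3
f 5 1 6
f 5 6 3
f 6 1 7
f 6 7 3
f 7 1 8
f 7 8 3
f 8 1 9
f 8 9 3
f 9 1 10
f 9 10 3
f 10 1 2
f 10 2 3
f 12 11 15
f 12 15 13
f 13 15 16
f 13 16 14
f 15 11 17
f 15 17 16
f 16 17 18
f 16 18 14
f 17 11 19
f 17 19 18
f 18 19 20
f 18 20 14
f 19 11 21
f 19 21 20
f 20 21 22
f 20 22 14
f 21 11 23
f 21 23 22
f 22 23 24
f 22 24 14
f 23 11 25
f 23 25 24
f 24 25 26
f 24 26 14
f 25 11 27
f 25 27 26
f 26 27 28
f 26 28 14
f 27 11 29
f 27 29 28
f 28 29 30
f 28 30 14
f 29 11 31
f 29 31 30
f 30 31 32
f 30 32 14
f 31 11 33
f 31 33 32
f 32 33 34
f 32 34 14
f 33 11 35
f 33 35 34
f 34 35 36
f 34 36 14
f 35 11 12
f 35 12 36
f 36 12 13
f 36 13 14



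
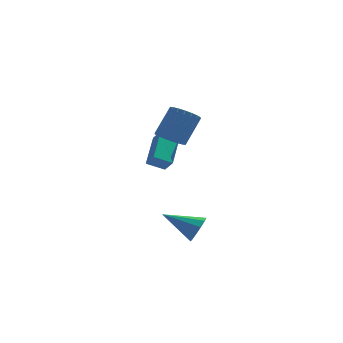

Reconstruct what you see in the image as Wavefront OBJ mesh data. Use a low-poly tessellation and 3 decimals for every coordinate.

v 0.341 1.099 -0.58
v 0.631 2.816 0.463
v 1.294 1.224 -1.05
v 1.584 2.941 -0.007
v 0.756 0.599 0.127
v 1.046 2.316 1.17
v 1.709 0.724 -0.343
v 1.999 2.441 0.7
v 1.616 -0.329 1.834
v 2.379 -0.658 1.657
v 3.107 0.26 3.089
v 2.344 0.589 3.266
v 2.376 -0.339 1.454
v 3.104 0.579 2.886
v 2.222 -0.018 1.326
v 2.95 0.9 2.758
v 1.948 0.242 1.299
v 2.676 1.16 2.731
v 1.609 0.388 1.378
v 2.337 1.306 2.81
v 1.27 0.393 1.547
v 1.998 1.311 2.979
v 1 0.254 1.773
v 1.729 1.172 3.205
v 0.853 0 2.011
v 1.581 0.918 3.443
v 0.856 -0.319 2.214
v 1.584 0.599 3.646
v 1.01 -0.64 2.342
v 1.738 0.278 3.774
v 1.284 -0.9 2.369
v 2.012 0.018 3.801
v 1.623 -1.046 2.29
v 2.351 -0.128 3.722
v 1.962 -1.051 2.121
v 2.69 -0.133 3.553
v 2.231 -0.912 1.895
v 2.96 0.006 3.327
v 3.057 -1.647 -3.822
v 3.438 -1.373 -3.138
v 1.263 -1.313 -2.958
v 3.363 -0.972 -3.449
v 3.171 -0.829 -3.902
v 2.936 -0.998 -4.325
v 2.747 -1.415 -4.556
v 2.677 -1.921 -4.507
v 2.752 -2.322 -4.196
v 2.944 -2.465 -3.742
v 3.179 -2.296 -3.319
v 3.368 -1.879 -3.088
f 2 4 1
f 5 2 1
f 1 4 3
f 3 5 1
f 2 8 4
f 6 2 5
f 6 8 2
f 4 8 3
f 7 5 3
f 3 8 7
f 7 6 5
f 8 6 7
f 10 9 13
f 10 13 11
f 11 13 14
f 11 14 12
f 13 9 15
f 13 15 14
f 14 15 16
f 14 16 12
f 15 9 17
f 15 17 16
f 16 17 18
f 16 18 12
f 17 9 19
f 17 19 18
f 18 19 20
f 18 20 12
f 19 9 21
f 19 21 20
f 20 21 22
f 20 22 12
f 21 9 23
f 21 23 22
f 22 23 24
f 22 24 12
f 23 9 25
f 23 25 24
f 24 25 26
f 24 26 12
f 25 9 27
f 25 27 26
f 26 27 28
f 26 28 12
f 27 9 29
f 27 29 28
f 28 29 30
f 28 30 12
f 29 9 31
f 29 31 30
f 30 31 32
f 30 32 12
f 31 9 33
f 31 33 32
f 32 33 34
f 32 34 12
f 33 9 35
f 33 35 34
f 34 35 36
f 34 36 12
f 35 9 37
f 35 37 36
f 36 37 38
f 36 38 12
f 37 9 10
f 37 10 38
f 38 10 11
f 38 11 12
f 40 39 42
f 40 42 41
f 42 39 43
f 42 43 41
f 43 39 44
f 43 44 41
f 44 39 45
f 44 45 41
f 45 39 46
f 45 46 41
f 46 39 47
f 46 47 41
f 47 39 48
f 47 48 41
f 48 39 49
f 48 49 41
f 49 39 50
f 49 50 41
f 50 39 40
f 50 40 41



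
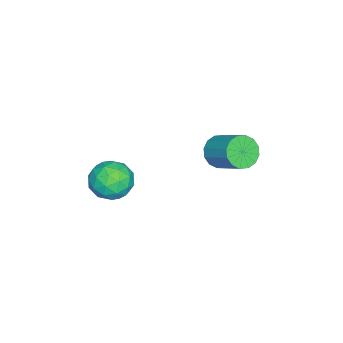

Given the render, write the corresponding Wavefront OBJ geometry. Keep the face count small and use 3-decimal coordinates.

v -3.527 0.892 -1.573
v -2.656 0.313 -1.486
v -1.762 1.828 -0.34
v -2.633 2.408 -0.427
v -2.583 0.61 -1.936
v -1.689 2.125 -0.789
v -2.763 0.982 -2.288
v -1.869 2.498 -1.141
v -3.148 1.331 -2.449
v -2.254 2.846 -1.302
v -3.634 1.562 -2.375
v -2.74 3.077 -1.228
v -4.092 1.613 -2.086
v -3.198 3.129 -0.94
v -4.398 1.472 -1.66
v -3.504 2.987 -0.514
v -4.471 1.175 -1.211
v -3.577 2.69 -0.064
v -4.291 0.802 -0.859
v -3.397 2.318 0.288
v -3.906 0.454 -0.698
v -3.012 1.969 0.449
v -3.42 0.223 -0.772
v -2.526 1.738 0.375
v -2.962 0.171 -1.06
v -2.068 1.687 0.086
v 2.258 -1.805 0.127
v 3.27 -2.172 -0.512
v 2.53 -3.328 1.432
v 3.542 -3.695 0.793
v 3.564 -2.624 1.439
v 3.396 -1.682 0.632
v 2.404 -3.818 0.288
v 2.236 -2.876 -0.519
v 3.359 -3.416 -0.413
v 4.077 -2.678 0.299
v 1.723 -2.822 0.621
v 2.441 -2.084 1.333
v 2.74 -1.855 -0.307
v 3.06 -3.645 1.227
v 3.073 -3.016 1.607
v 3.668 -3.231 1.231
v 2.814 -1.567 0.365
v 3.409 -1.782 -0.01
v 3.582 -2.048 1.137
v 2.391 -3.718 0.93
v 2.986 -3.933 0.555
v 2.132 -2.269 -0.311
v 2.727 -2.484 -0.687
v 2.218 -3.452 -0.217
v 3.387 -2.801 -0.624
v 3.547 -3.697 0.143
v 2.878 -3.769 -0.154
v 2.779 -3.216 -0.628
v 3.809 -2.368 -0.206
v 3.969 -3.263 0.561
v 3.982 -2.633 0.941
v 3.883 -2.08 0.467
v 3.862 -3.099 -0.148
v 1.831 -2.237 0.359
v 1.991 -3.132 1.126
v 1.917 -3.42 0.453
v 1.818 -2.867 -0.021
v 2.253 -1.803 0.777
v 2.413 -2.699 1.544
v 3.021 -2.284 1.548
v 2.922 -1.731 1.074
v 1.938 -2.401 1.068
f 2 1 5
f 2 5 3
f 3 5 6
f 3 6 4
f 5 1 7
f 5 7 6
f 6 7 8
f 6 8 4
f 7 1 9
f 7 9 8
f 8 9 10
f 8 10 4
f 9 1 11
f 9 11 10
f 10 11 12
f 10 12 4
f 11 1 13
f 11 13 12
f 12 13 14
f 12 14 4
f 13 1 15
f 13 15 14
f 14 15 16
f 14 16 4
f 15 1 17
f 15 17 16
f 16 17 18
f 16 18 4
f 17 1 19
f 17 19 18
f 18 19 20
f 18 20 4
f 19 1 21
f 19 21 20
f 20 21 22
f 20 22 4
f 21 1 23
f 21 23 22
f 22 23 24
f 22 24 4
f 23 1 25
f 23 25 24
f 24 25 26
f 24 26 4
f 25 1 2
f 25 2 26
f 26 2 3
f 26 3 4
f 27 64 43
f 64 38 67
f 43 67 32
f 64 67 43
f 27 43 39
f 43 32 44
f 39 44 28
f 43 44 39
f 27 39 48
f 39 28 49
f 48 49 34
f 39 49 48
f 27 48 60
f 48 34 63
f 60 63 37
f 48 63 60
f 27 60 64
f 60 37 68
f 64 68 38
f 60 68 64
f 28 44 55
f 44 32 58
f 55 58 36
f 44 58 55
f 32 67 45
f 67 38 66
f 45 66 31
f 67 66 45
f 38 68 65
f 68 37 61
f 65 61 29
f 68 61 65
f 37 63 62
f 63 34 50
f 62 50 33
f 63 50 62
f 34 49 54
f 49 28 51
f 54 51 35
f 49 51 54
f 30 56 42
f 56 36 57
f 42 57 31
f 56 57 42
f 30 42 40
f 42 31 41
f 40 41 29
f 42 41 40
f 30 40 47
f 40 29 46
f 47 46 33
f 40 46 47
f 30 47 52
f 47 33 53
f 52 53 35
f 47 53 52
f 30 52 56
f 52 35 59
f 56 59 36
f 52 59 56
f 31 57 45
f 57 36 58
f 45 58 32
f 57 58 45
f 29 41 65
f 41 31 66
f 65 66 38
f 41 66 65
f 33 46 62
f 46 29 61
f 62 61 37
f 46 61 62
f 35 53 54
f 53 33 50
f 54 50 34
f 53 50 54
f 36 59 55
f 59 35 51
f 55 51 28
f 59 51 55



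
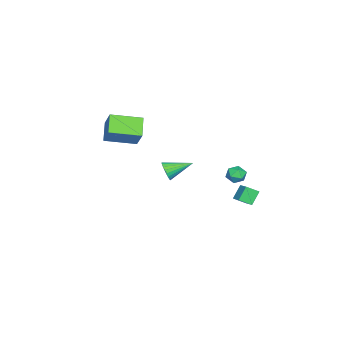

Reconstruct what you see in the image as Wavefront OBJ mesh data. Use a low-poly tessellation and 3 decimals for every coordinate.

v 0.791 4.543 2.288
v 1.406 4.459 2.086
v 0.594 3.521 2.114
v 1.209 3.437 1.912
v 1.086 3.562 2.54
v 1.207 4.193 2.648
v 0.793 3.787 1.552
v 0.914 4.418 1.66
v 1.406 3.991 1.632
v 1.588 3.853 2.242
v 0.412 4.127 1.958
v 0.594 3.989 2.568
v -0.967 -4.775 2.181
v -2.069 -5.121 3.058
v -1.829 -3.024 1.789
v -2.931 -3.37 2.667
v -0.229 -4.15 3.353
v -1.331 -4.496 4.231
v -1.091 -2.399 2.962
v -2.193 -2.745 3.839
v -3.243 2.892 -1.307
v -2.515 3.476 -0.92
v -3.57 3.599 -1.757
v -2.843 4.183 -1.37
v -2.617 2.657 -2.13
v -1.89 3.241 -1.743
v -2.945 3.364 -2.58
v -2.217 3.948 -2.193
v 0.933 -0.192 1.503
v 1.303 -0.24 2.071
v 0.227 1.172 2.077
v 1.463 -0.093 1.917
v 1.541 0.039 1.701
v 1.527 0.136 1.454
v 1.422 0.182 1.215
v 1.243 0.172 1.019
v 1.017 0.106 0.897
v 0.778 -0.005 0.868
v 0.562 -0.144 0.934
v 0.403 -0.291 1.088
v 0.325 -0.423 1.304
v 0.339 -0.52 1.551
v 0.444 -0.566 1.79
v 0.623 -0.556 1.986
v 0.849 -0.491 2.108
v 1.088 -0.379 2.138
f 1 12 6
f 1 6 2
f 1 2 8
f 1 8 11
f 1 11 12
f 2 6 10
f 6 12 5
f 12 11 3
f 11 8 7
f 8 2 9
f 4 10 5
f 4 5 3
f 4 3 7
f 4 7 9
f 4 9 10
f 5 10 6
f 3 5 12
f 7 3 11
f 9 7 8
f 10 9 2
f 14 16 13
f 17 14 13
f 13 16 15
f 15 17 13
f 14 20 16
f 18 14 17
f 18 20 14
f 16 20 15
f 19 17 15
f 15 20 19
f 19 18 17
f 20 18 19
f 22 24 21
f 25 22 21
f 21 24 23
f 23 25 21
f 22 28 24
f 26 22 25
f 26 28 22
f 24 28 23
f 27 25 23
f 23 28 27
f 27 26 25
f 28 26 27
f 30 29 32
f 30 32 31
f 32 29 33
f 32 33 31
f 33 29 34
f 33 34 31
f 34 29 35
f 34 35 31
f 35 29 36
f 35 36 31
f 36 29 37
f 36 37 31
f 37 29 38
f 37 38 31
f 38 29 39
f 38 39 31
f 39 29 40
f 39 40 31
f 40 29 41
f 40 41 31
f 41 29 42
f 41 42 31
f 42 29 43
f 42 43 31
f 43 29 44
f 43 44 31
f 44 29 45
f 44 45 31
f 45 29 46
f 45 46 31
f 46 29 30
f 46 30 31



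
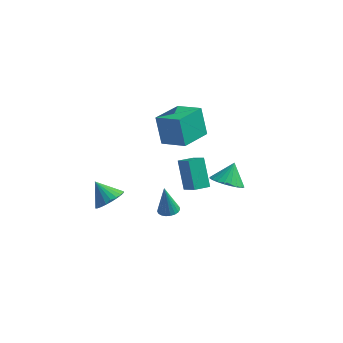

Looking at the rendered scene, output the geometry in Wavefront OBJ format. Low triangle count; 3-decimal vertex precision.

v 3.047 0.077 -1.104
v 4.104 -0.013 -1.246
v 3.273 0.943 0.024
v 4.018 0.319 -1.484
v 3.784 0.615 -1.664
v 3.438 0.828 -1.758
v 3.033 0.927 -1.754
v 2.629 0.897 -1.65
v 2.29 0.742 -1.463
v 2.065 0.486 -1.222
v 1.991 0.167 -0.962
v 2.077 -0.165 -0.725
v 2.311 -0.46 -0.545
v 2.657 -0.674 -0.45
v 3.062 -0.773 -0.455
v 3.465 -0.743 -0.559
v 3.805 -0.588 -0.745
v 4.029 -0.331 -0.987
v -2.824 -3.955 -0.413
v -2.173 -3.306 -0.075
v -3.816 -3.505 0.633
v -2.356 -3.098 -0.338
v -2.61 -3.02 -0.613
v -2.897 -3.085 -0.857
v -3.173 -3.282 -1.034
v -3.396 -3.582 -1.116
v -3.532 -3.939 -1.091
v -3.56 -4.298 -0.963
v -3.476 -4.605 -0.751
v -3.292 -4.813 -0.487
v -3.038 -4.89 -0.213
v -2.751 -4.826 0.032
v -2.475 -4.628 0.208
v -2.252 -4.328 0.29
v -2.117 -3.972 0.265
v -2.089 -3.613 0.137
v 0.292 -2.681 -1.794
v 0.937 -2.584 -1.695
v -0.012 -2.519 0.034
v 0.846 -2.328 -1.733
v 0.66 -2.133 -1.781
v 0.409 -2.032 -1.832
v 0.139 -2.044 -1.876
v -0.106 -2.165 -1.905
v -0.281 -2.376 -1.916
v -0.358 -2.64 -1.905
v -0.322 -2.91 -1.876
v -0.18 -3.141 -1.832
v 0.043 -3.292 -1.781
v 0.31 -3.338 -1.733
v 0.573 -3.269 -1.695
v 0.788 -3.1 -1.675
v 0.916 -2.857 -1.675
v -0.054 2.06 -4.496
v 0.786 1.372 -3.644
v -0.739 3.212 -2.892
v 0.101 2.524 -2.04
v 0.719 2.776 -4.68
v 1.559 2.088 -3.828
v 0.034 3.928 -3.076
v 0.874 3.24 -2.224
v -0.581 -0.976 2.655
v -1.09 -0.395 4.401
v 0.22 0.913 2.259
v -0.289 1.495 4.006
v 0.949 -1.495 3.274
v 0.44 -0.913 5.021
v 1.75 0.395 2.879
v 1.241 0.976 4.625
f 2 1 4
f 2 4 3
f 4 1 5
f 4 5 3
f 5 1 6
f 5 6 3
f 6 1 7
f 6 7 3
f 7 1 8
f 7 8 3
f 8 1 9
f 8 9 3
f 9 1 10
f 9 10 3
f 10 1 11
f 10 11 3
f 11 1 12
f 11 12 3
f 12 1 13
f 12 13 3
f 13 1 14
f 13 14 3
f 14 1 15
f 14 15 3
f 15 1 16
f 15 16 3
f 16 1 17
f 16 17 3
f 17 1 18
f 17 18 3
f 18 1 2
f 18 2 3
f 20 19 22
f 20 22 21
f 22 19 23
f 22 23 21
f 23 19 24
f 23 24 21
f 24 19 25
f 24 25 21
f 25 19 26
f 25 26 21
f 26 19 27
f 26 27 21
f 27 19 28
f 27 28 21
f 28 19 29
f 28 29 21
f 29 19 30
f 29 30 21
f 30 19 31
f 30 31 21
f 31 19 32
f 31 32 21
f 32 19 33
f 32 33 21
f 33 19 34
f 33 34 21
f 34 19 35
f 34 35 21
f 35 19 36
f 35 36 21
f 36 19 20
f 36 20 21
f 38 37 40
f 38 40 39
f 40 37 41
f 40 41 39
f 41 37 42
f 41 42 39
f 42 37 43
f 42 43 39
f 43 37 44
f 43 44 39
f 44 37 45
f 44 45 39
f 45 37 46
f 45 46 39
f 46 37 47
f 46 47 39
f 47 37 48
f 47 48 39
f 48 37 49
f 48 49 39
f 49 37 50
f 49 50 39
f 50 37 51
f 50 51 39
f 51 37 52
f 51 52 39
f 52 37 53
f 52 53 39
f 53 37 38
f 53 38 39
f 55 57 54
f 58 55 54
f 54 57 56
f 56 58 54
f 55 61 57
f 59 55 58
f 59 61 55
f 57 61 56
f 60 58 56
f 56 61 60
f 60 59 58
f 61 59 60
f 63 65 62
f 66 63 62
f 62 65 64
f 64 66 62
f 63 69 65
f 67 63 66
f 67 69 63
f 65 69 64
f 68 66 64
f 64 69 68
f 68 67 66
f 69 67 68



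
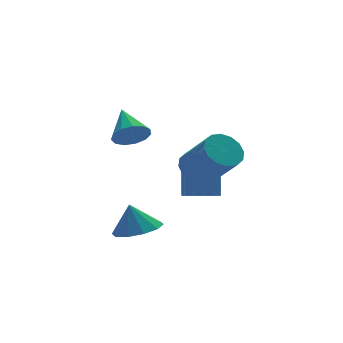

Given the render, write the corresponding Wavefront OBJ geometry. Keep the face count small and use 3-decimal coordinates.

v -2.297 -1.933 -2.761
v -1.321 -1.797 -2.664
v -2.463 -1.567 -1.599
v -1.566 -1.273 -2.864
v -2.09 -1.001 -3.024
v -2.693 -1.085 -3.084
v -3.145 -1.492 -3.021
v -3.273 -2.068 -2.858
v -3.028 -2.592 -2.659
v -2.504 -2.864 -2.498
v -1.901 -2.781 -2.438
v -1.449 -2.373 -2.502
v 1.129 -0.477 -2.522
v 1.522 0.073 -2.892
v 1.863 0.747 -1.528
v 1.471 0.197 -1.158
v 1.113 0.215 -2.86
v 1.454 0.889 -1.495
v 0.709 0.137 -2.721
v 1.051 0.811 -1.356
v 0.439 -0.136 -2.518
v 0.781 0.539 -1.154
v 0.388 -0.517 -2.317
v 0.73 0.158 -0.953
v 0.572 -0.885 -2.181
v 0.914 -0.211 -0.817
v 0.933 -1.124 -2.154
v 1.275 -0.45 -0.789
v 1.357 -1.158 -2.243
v 1.698 -0.483 -0.878
v 1.708 -0.975 -2.421
v 2.049 -0.301 -1.056
v 1.875 -0.635 -2.631
v 2.217 0.04 -1.267
v 1.806 -0.244 -2.807
v 2.147 0.43 -1.442
v -2.703 -2.305 2.387
v -1.962 -2.412 2.345
v -2.477 -1.035 3.133
v -2.07 -2.191 2.001
v -2.38 -2.006 1.78
v -2.792 -1.917 1.752
v -3.175 -1.95 1.926
v -3.409 -2.096 2.246
v -3.419 -2.309 2.611
v -3.201 -2.52 2.905
v -2.825 -2.663 3.035
v -2.41 -2.693 2.959
v -2.089 -2.599 2.702
v -0.069 -2.468 0.184
v 0.726 -2.506 -0.087
v 1.143 -3.729 1.306
v 0.349 -3.692 1.576
v 0.72 -2.18 0.201
v 1.137 -3.403 1.594
v 0.503 -1.931 0.484
v 0.92 -3.154 1.877
v 0.133 -1.827 0.687
v 0.55 -3.05 2.08
v -0.291 -1.894 0.755
v 0.126 -3.117 2.147
v -0.656 -2.115 0.669
v -0.239 -3.338 2.062
v -0.863 -2.431 0.454
v -0.446 -3.654 1.847
v -0.857 -2.757 0.166
v -0.44 -3.98 1.559
v -0.64 -3.006 -0.117
v -0.223 -4.229 1.276
v -0.27 -3.11 -0.32
v 0.147 -4.333 1.073
v 0.154 -3.043 -0.387
v 0.571 -4.266 1.005
v 0.519 -2.822 -0.302
v 0.936 -4.045 1.091
f 2 1 4
f 2 4 3
f 4 1 5
f 4 5 3
f 5 1 6
f 5 6 3
f 6 1 7
f 6 7 3
f 7 1 8
f 7 8 3
f 8 1 9
f 8 9 3
f 9 1 10
f 9 10 3
f 10 1 11
f 10 11 3
f 11 1 12
f 11 12 3
f 12 1 2
f 12 2 3
f 14 13 17
f 14 17 15
f 15 17 18
f 15 18 16
f 17 13 19
f 17 19 18
f 18 19 20
f 18 20 16
f 19 13 21
f 19 21 20
f 20 21 22
f 20 22 16
f 21 13 23
f 21 23 22
f 22 23 24
f 22 24 16
f 23 13 25
f 23 25 24
f 24 25 26
f 24 26 16
f 25 13 27
f 25 27 26
f 26 27 28
f 26 28 16
f 27 13 29
f 27 29 28
f 28 29 30
f 28 30 16
f 29 13 31
f 29 31 30
f 30 31 32
f 30 32 16
f 31 13 33
f 31 33 32
f 32 33 34
f 32 34 16
f 33 13 35
f 33 35 34
f 34 35 36
f 34 36 16
f 35 13 14
f 35 14 36
f 36 14 15
f 36 15 16
f 38 37 40
f 38 40 39
f 40 37 41
f 40 41 39
f 41 37 42
f 41 42 39
f 42 37 43
f 42 43 39
f 43 37 44
f 43 44 39
f 44 37 45
f 44 45 39
f 45 37 46
f 45 46 39
f 46 37 47
f 46 47 39
f 47 37 48
f 47 48 39
f 48 37 49
f 48 49 39
f 49 37 38
f 49 38 39
f 51 50 54
f 51 54 52
f 52 54 55
f 52 55 53
f 54 50 56
f 54 56 55
f 55 56 57
f 55 57 53
f 56 50 58
f 56 58 57
f 57 58 59
f 57 59 53
f 58 50 60
f 58 60 59
f 59 60 61
f 59 61 53
f 60 50 62
f 60 62 61
f 61 62 63
f 61 63 53
f 62 50 64
f 62 64 63
f 63 64 65
f 63 65 53
f 64 50 66
f 64 66 65
f 65 66 67
f 65 67 53
f 66 50 68
f 66 68 67
f 67 68 69
f 67 69 53
f 68 50 70
f 68 70 69
f 69 70 71
f 69 71 53
f 70 50 72
f 70 72 71
f 71 72 73
f 71 73 53
f 72 50 74
f 72 74 73
f 73 74 75
f 73 75 53
f 74 50 51
f 74 51 75
f 75 51 52
f 75 52 53



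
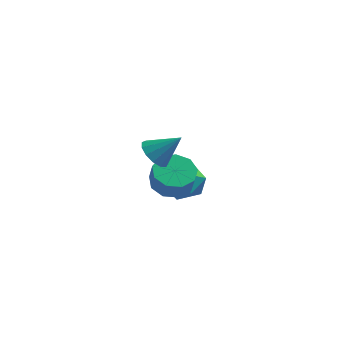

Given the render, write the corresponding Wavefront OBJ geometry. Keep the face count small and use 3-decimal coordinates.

v -3.146 -0.067 0.274
v -2.64 -0.865 -0.161
v -2.388 -1.29 0.91
v -2.894 -0.493 1.346
v -2.192 -0.323 -0.051
v -1.94 -0.748 1.02
v -2.191 0.338 0.211
v -1.939 -0.087 1.282
v -2.636 0.81 0.503
v -2.384 0.385 1.574
v -3.32 0.871 0.688
v -3.069 0.446 1.759
v -3.923 0.493 0.679
v -3.671 0.068 1.751
v -4.162 -0.147 0.481
v -3.91 -0.573 1.553
v -3.926 -0.75 0.187
v -3.674 -1.175 1.258
v -3.324 -1.033 -0.067
v -3.072 -1.459 1.004
v -3.548 -1.574 3.14
v -2.962 -1.907 2.606
v -2.412 -1.306 4.22
v -2.981 -1.433 2.509
v -3.181 -1.003 2.612
v -3.496 -0.755 2.883
v -3.829 -0.766 3.235
v -4.072 -1.034 3.558
v -4.149 -1.474 3.747
v -4.035 -1.945 3.744
v -3.766 -2.298 3.549
v -3.429 -2.421 3.225
v -3.129 -2.276 2.873
v -3.197 4.249 -1.512
v -2.335 3.606 -2.065
v -4.485 3.694 -2.875
v -3.623 3.051 -3.428
v -4.044 2.698 -2.351
v -3.248 3.04 -1.508
v -3.572 4.26 -3.432
v -2.776 4.602 -2.589
v -2.567 3.612 -3.251
v -2.859 2.647 -2.584
v -3.961 4.653 -2.356
v -4.253 3.688 -1.689
f 2 1 5
f 2 5 3
f 3 5 6
f 3 6 4
f 5 1 7
f 5 7 6
f 6 7 8
f 6 8 4
f 7 1 9
f 7 9 8
f 8 9 10
f 8 10 4
f 9 1 11
f 9 11 10
f 10 11 12
f 10 12 4
f 11 1 13
f 11 13 12
f 12 13 14
f 12 14 4
f 13 1 15
f 13 15 14
f 14 15 16
f 14 16 4
f 15 1 17
f 15 17 16
f 16 17 18
f 16 18 4
f 17 1 19
f 17 19 18
f 18 19 20
f 18 20 4
f 19 1 2
f 19 2 20
f 20 2 3
f 20 3 4
f 22 21 24
f 22 24 23
f 24 21 25
f 24 25 23
f 25 21 26
f 25 26 23
f 26 21 27
f 26 27 23
f 27 21 28
f 27 28 23
f 28 21 29
f 28 29 23
f 29 21 30
f 29 30 23
f 30 21 31
f 30 31 23
f 31 21 32
f 31 32 23
f 32 21 33
f 32 33 23
f 33 21 22
f 33 22 23
f 34 45 39
f 34 39 35
f 34 35 41
f 34 41 44
f 34 44 45
f 35 39 43
f 39 45 38
f 45 44 36
f 44 41 40
f 41 35 42
f 37 43 38
f 37 38 36
f 37 36 40
f 37 40 42
f 37 42 43
f 38 43 39
f 36 38 45
f 40 36 44
f 42 40 41
f 43 42 35



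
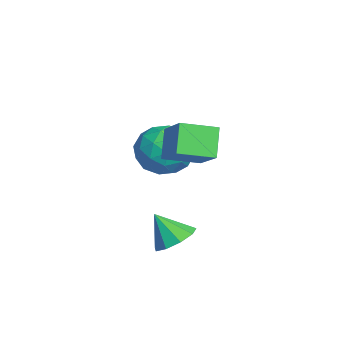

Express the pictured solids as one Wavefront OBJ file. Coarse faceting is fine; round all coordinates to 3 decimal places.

v 1.712 2.586 -0.603
v 2.125 3.109 -0.125
v 1.348 1.934 0.423
v 1.598 3.289 -0.197
v 1.125 3.141 -0.459
v 0.927 2.732 -0.789
v 1.096 2.256 -1.032
v 1.553 1.934 -1.074
v 2.085 1.917 -0.896
v 2.442 2.213 -0.581
v 2.458 2.684 -0.277
v 0.646 2.241 2.61
v -0.13 2.424 3.585
v 0.515 3.549 2.261
v -0.261 3.732 3.236
v 1.881 2.608 3.524
v 1.105 2.791 4.499
v 1.75 3.916 3.175
v 0.974 4.099 4.15
v -1.492 2.949 0.708
v -0.791 2.491 1.459
v -2.889 2.669 1.841
v -2.188 2.211 2.592
v -2.134 3.313 2.372
v -1.271 3.486 1.672
v -2.409 1.674 1.628
v -1.546 1.847 0.928
v -1.358 1.703 2.028
v -1.188 2.716 2.487
v -2.492 2.444 0.813
v -2.322 3.457 1.272
v -1.019 2.745 0.984
v -2.661 2.415 2.316
v -2.63 3.063 2.187
v -2.218 2.794 2.628
v -1.301 3.329 1.109
v -0.889 3.06 1.55
v -1.679 3.543 2.087
v -2.791 2.1 1.75
v -2.379 1.831 2.191
v -1.462 2.366 0.672
v -1.05 2.097 1.113
v -2.001 1.617 1.213
v -0.94 2.012 1.76
v -1.761 1.847 2.426
v -1.891 1.532 1.859
v -1.383 1.634 1.448
v -0.84 2.607 2.03
v -1.661 2.443 2.696
v -1.63 3.09 2.567
v -1.122 3.192 2.155
v -1.173 2.144 2.364
v -2.019 2.717 0.604
v -2.84 2.553 1.27
v -2.558 1.968 1.145
v -2.05 2.07 0.733
v -1.919 3.313 0.874
v -2.74 3.148 1.54
v -2.297 3.526 1.852
v -1.789 3.628 1.441
v -2.507 3.016 0.936
f 2 1 4
f 2 4 3
f 4 1 5
f 4 5 3
f 5 1 6
f 5 6 3
f 6 1 7
f 6 7 3
f 7 1 8
f 7 8 3
f 8 1 9
f 8 9 3
f 9 1 10
f 9 10 3
f 10 1 11
f 10 11 3
f 11 1 2
f 11 2 3
f 13 15 12
f 16 13 12
f 12 15 14
f 14 16 12
f 13 19 15
f 17 13 16
f 17 19 13
f 15 19 14
f 18 16 14
f 14 19 18
f 18 17 16
f 19 17 18
f 20 57 36
f 57 31 60
f 36 60 25
f 57 60 36
f 20 36 32
f 36 25 37
f 32 37 21
f 36 37 32
f 20 32 41
f 32 21 42
f 41 42 27
f 32 42 41
f 20 41 53
f 41 27 56
f 53 56 30
f 41 56 53
f 20 53 57
f 53 30 61
f 57 61 31
f 53 61 57
f 21 37 48
f 37 25 51
f 48 51 29
f 37 51 48
f 25 60 38
f 60 31 59
f 38 59 24
f 60 59 38
f 31 61 58
f 61 30 54
f 58 54 22
f 61 54 58
f 30 56 55
f 56 27 43
f 55 43 26
f 56 43 55
f 27 42 47
f 42 21 44
f 47 44 28
f 42 44 47
f 23 49 35
f 49 29 50
f 35 50 24
f 49 50 35
f 23 35 33
f 35 24 34
f 33 34 22
f 35 34 33
f 23 33 40
f 33 22 39
f 40 39 26
f 33 39 40
f 23 40 45
f 40 26 46
f 45 46 28
f 40 46 45
f 23 45 49
f 45 28 52
f 49 52 29
f 45 52 49
f 24 50 38
f 50 29 51
f 38 51 25
f 50 51 38
f 22 34 58
f 34 24 59
f 58 59 31
f 34 59 58
f 26 39 55
f 39 22 54
f 55 54 30
f 39 54 55
f 28 46 47
f 46 26 43
f 47 43 27
f 46 43 47
f 29 52 48
f 52 28 44
f 48 44 21
f 52 44 48



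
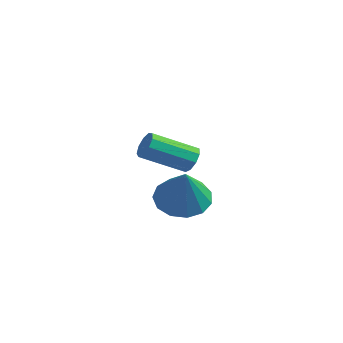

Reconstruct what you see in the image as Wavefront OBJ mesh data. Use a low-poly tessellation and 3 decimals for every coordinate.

v -0.455 2.393 -0.589
v -0.113 2.016 -0.847
v -0.984 0.67 -0.028
v -1.325 1.047 0.229
v 0.041 2.124 -0.505
v -0.83 0.778 0.314
v -0.037 2.358 -0.203
v -0.908 1.012 0.616
v -0.31 2.608 -0.082
v -1.181 1.262 0.737
v -0.651 2.758 -0.198
v -1.522 1.412 0.621
v -0.9 2.737 -0.497
v -1.77 1.391 0.321
v -0.941 2.555 -0.84
v -1.811 1.209 -0.021
v -0.754 2.297 -1.065
v -1.624 0.951 -0.246
v -0.427 2.084 -1.068
v -1.297 0.738 -0.249
v 2.798 -1.084 -0.314
v 3.547 -0.548 -0.5
v 3.622 -1.736 1.134
v 3.231 -0.259 -0.189
v 2.777 -0.231 0.082
v 2.329 -0.474 0.227
v 2.03 -0.911 0.201
v 1.975 -1.402 0.011
v 2.181 -1.792 -0.282
v 2.583 -1.957 -0.586
v 3.052 -1.845 -0.803
v 3.441 -1.491 -0.865
v 3.626 -1.007 -0.752
f 2 1 5
f 2 5 3
f 3 5 6
f 3 6 4
f 5 1 7
f 5 7 6
f 6 7 8
f 6 8 4
f 7 1 9
f 7 9 8
f 8 9 10
f 8 10 4
f 9 1 11
f 9 11 10
f 10 11 12
f 10 12 4
f 11 1 13
f 11 13 12
f 12 13 14
f 12 14 4
f 13 1 15
f 13 15 14
f 14 15 16
f 14 16 4
f 15 1 17
f 15 17 16
f 16 17 18
f 16 18 4
f 17 1 19
f 17 19 18
f 18 19 20
f 18 20 4
f 19 1 2
f 19 2 20
f 20 2 3
f 20 3 4
f 22 21 24
f 22 24 23
f 24 21 25
f 24 25 23
f 25 21 26
f 25 26 23
f 26 21 27
f 26 27 23
f 27 21 28
f 27 28 23
f 28 21 29
f 28 29 23
f 29 21 30
f 29 30 23
f 30 21 31
f 30 31 23
f 31 21 32
f 31 32 23
f 32 21 33
f 32 33 23
f 33 21 22
f 33 22 23



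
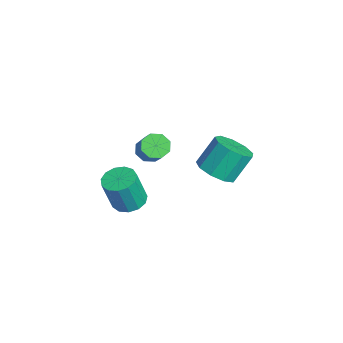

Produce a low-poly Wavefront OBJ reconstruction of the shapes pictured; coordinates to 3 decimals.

v -0.588 -3.106 -3.927
v -0.049 -3.643 -4.142
v 0.146 -4.111 -2.488
v -0.392 -3.574 -2.273
v 0.174 -3.266 -4.062
v 0.369 -3.734 -2.408
v 0.156 -2.839 -3.939
v 0.351 -3.307 -2.285
v -0.099 -2.496 -3.812
v 0.097 -2.964 -2.158
v -0.508 -2.347 -3.722
v -0.313 -2.815 -2.068
v -0.943 -2.439 -3.697
v -0.748 -2.907 -2.042
v -1.265 -2.743 -3.744
v -1.07 -3.211 -2.09
v -1.372 -3.162 -3.85
v -1.177 -3.63 -2.196
v -1.23 -3.563 -3.98
v -1.035 -4.031 -2.326
v -0.884 -3.819 -4.094
v -0.689 -4.287 -2.44
v -0.444 -3.849 -4.154
v -0.249 -4.317 -2.5
v 2.43 -0.072 -0.031
v 3.155 -0.436 0.38
v 2.876 0.387 1.602
v 2.15 0.752 1.191
v 3.321 0.078 0.072
v 3.042 0.901 1.294
v 3.071 0.522 -0.285
v 2.791 1.346 0.937
v 2.52 0.689 -0.523
v 2.241 1.512 0.699
v 1.927 0.499 -0.531
v 1.648 1.323 0.692
v 1.569 0.043 -0.305
v 1.29 0.866 0.918
v 1.614 -0.467 0.049
v 1.335 0.356 1.271
v 2.04 -0.792 0.366
v 1.761 0.031 1.588
v 2.649 -0.78 0.496
v 2.37 0.043 1.719
v 1.771 -2.627 1.219
v 2.195 -2.485 0.789
v 3.253 -2.431 1.852
v 2.829 -2.573 2.281
v 1.989 -2.1 0.975
v 3.047 -2.046 2.038
v 1.655 -2.024 1.304
v 2.713 -1.97 2.366
v 1.389 -2.301 1.582
v 2.447 -2.247 2.645
v 1.347 -2.769 1.648
v 2.405 -2.715 2.711
v 1.553 -3.154 1.462
v 2.611 -3.1 2.525
v 1.887 -3.23 1.134
v 2.945 -3.176 2.196
v 2.153 -2.953 0.855
v 3.211 -2.899 1.918
f 2 1 5
f 2 5 3
f 3 5 6
f 3 6 4
f 5 1 7
f 5 7 6
f 6 7 8
f 6 8 4
f 7 1 9
f 7 9 8
f 8 9 10
f 8 10 4
f 9 1 11
f 9 11 10
f 10 11 12
f 10 12 4
f 11 1 13
f 11 13 12
f 12 13 14
f 12 14 4
f 13 1 15
f 13 15 14
f 14 15 16
f 14 16 4
f 15 1 17
f 15 17 16
f 16 17 18
f 16 18 4
f 17 1 19
f 17 19 18
f 18 19 20
f 18 20 4
f 19 1 21
f 19 21 20
f 20 21 22
f 20 22 4
f 21 1 23
f 21 23 22
f 22 23 24
f 22 24 4
f 23 1 2
f 23 2 24
f 24 2 3
f 24 3 4
f 26 25 29
f 26 29 27
f 27 29 30
f 27 30 28
f 29 25 31
f 29 31 30
f 30 31 32
f 30 32 28
f 31 25 33
f 31 33 32
f 32 33 34
f 32 34 28
f 33 25 35
f 33 35 34
f 34 35 36
f 34 36 28
f 35 25 37
f 35 37 36
f 36 37 38
f 36 38 28
f 37 25 39
f 37 39 38
f 38 39 40
f 38 40 28
f 39 25 41
f 39 41 40
f 40 41 42
f 40 42 28
f 41 25 43
f 41 43 42
f 42 43 44
f 42 44 28
f 43 25 26
f 43 26 44
f 44 26 27
f 44 27 28
f 46 45 49
f 46 49 47
f 47 49 50
f 47 50 48
f 49 45 51
f 49 51 50
f 50 51 52
f 50 52 48
f 51 45 53
f 51 53 52
f 52 53 54
f 52 54 48
f 53 45 55
f 53 55 54
f 54 55 56
f 54 56 48
f 55 45 57
f 55 57 56
f 56 57 58
f 56 58 48
f 57 45 59
f 57 59 58
f 58 59 60
f 58 60 48
f 59 45 61
f 59 61 60
f 60 61 62
f 60 62 48
f 61 45 46
f 61 46 62
f 62 46 47
f 62 47 48

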